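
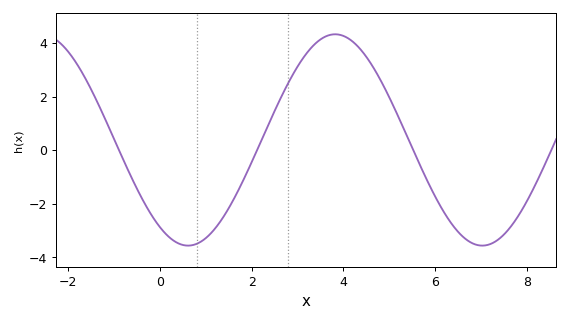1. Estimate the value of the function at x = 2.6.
1.8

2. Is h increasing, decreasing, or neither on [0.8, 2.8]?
increasing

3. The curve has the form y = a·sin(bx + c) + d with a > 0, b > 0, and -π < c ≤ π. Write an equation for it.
y = 3.94sin(0.98x - 2.2) + 0.38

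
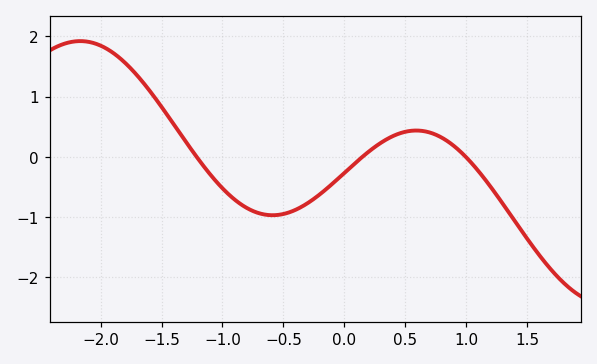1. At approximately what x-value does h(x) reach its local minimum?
-0.6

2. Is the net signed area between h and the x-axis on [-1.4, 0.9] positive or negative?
negative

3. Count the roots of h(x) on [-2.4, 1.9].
3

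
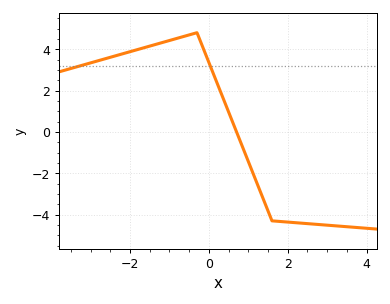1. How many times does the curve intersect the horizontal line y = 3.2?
2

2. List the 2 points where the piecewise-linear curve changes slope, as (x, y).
(-0.3, 4.8); (1.6, -4.3)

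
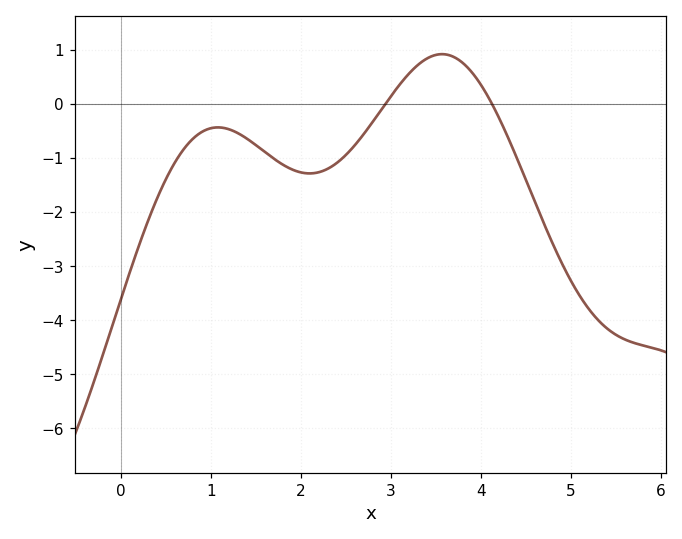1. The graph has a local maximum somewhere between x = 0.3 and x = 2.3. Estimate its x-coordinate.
1.08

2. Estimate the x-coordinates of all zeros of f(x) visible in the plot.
2.94, 4.12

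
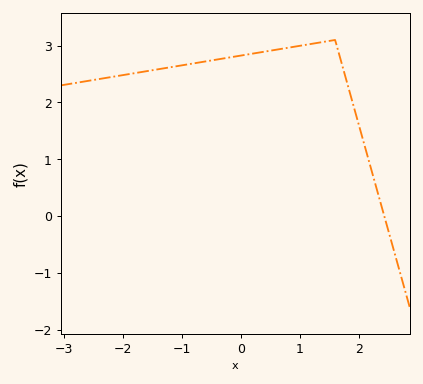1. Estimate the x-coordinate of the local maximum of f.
1.6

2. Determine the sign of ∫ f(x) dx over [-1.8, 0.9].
positive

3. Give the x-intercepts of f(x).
2.43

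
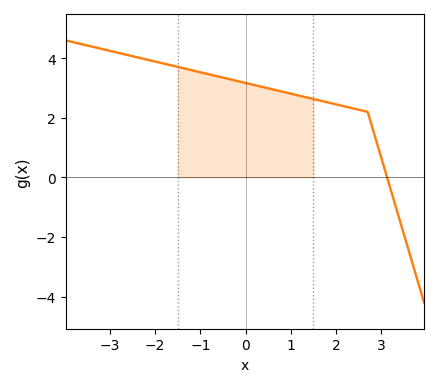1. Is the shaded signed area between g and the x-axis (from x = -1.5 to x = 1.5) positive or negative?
positive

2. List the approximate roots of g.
3.13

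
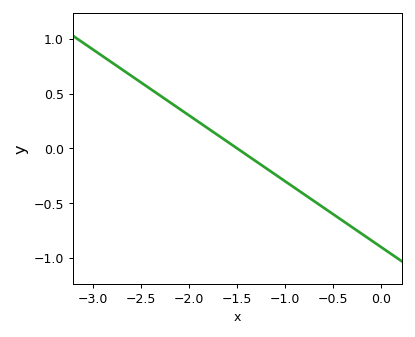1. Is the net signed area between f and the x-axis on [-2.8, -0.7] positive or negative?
positive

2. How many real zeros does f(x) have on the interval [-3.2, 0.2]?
1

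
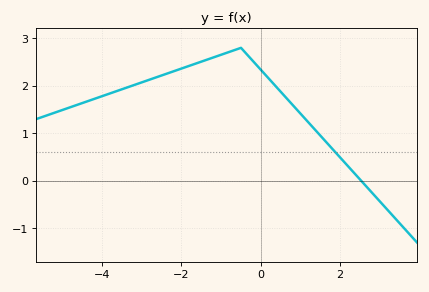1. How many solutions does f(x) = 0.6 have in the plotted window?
1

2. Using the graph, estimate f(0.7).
1.69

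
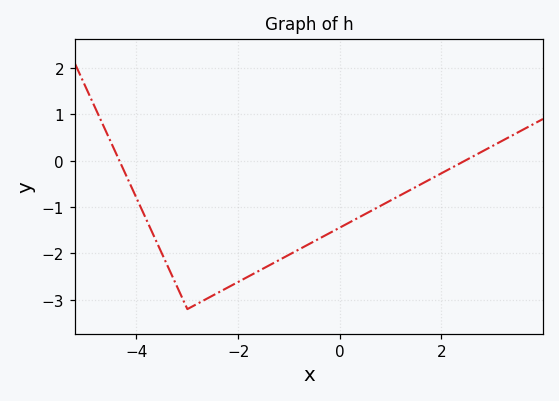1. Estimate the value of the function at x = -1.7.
-2.44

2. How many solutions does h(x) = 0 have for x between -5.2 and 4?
2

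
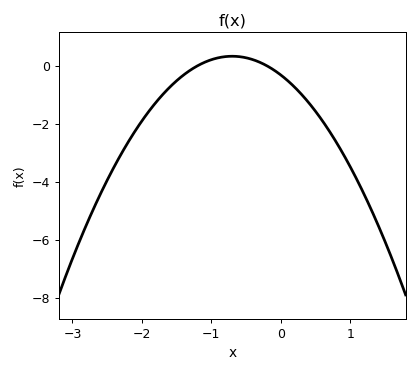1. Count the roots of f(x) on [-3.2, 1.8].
2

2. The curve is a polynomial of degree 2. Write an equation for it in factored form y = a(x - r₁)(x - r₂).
y = -1.32(x + 1.2)(x + 0.2)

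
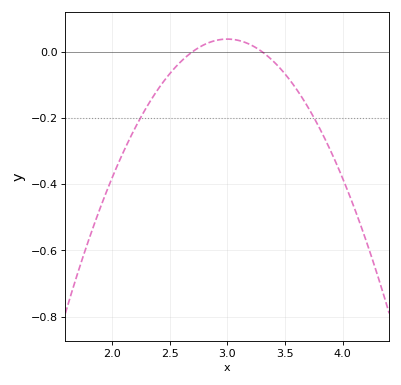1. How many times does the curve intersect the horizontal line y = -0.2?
2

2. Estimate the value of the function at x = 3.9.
-0.3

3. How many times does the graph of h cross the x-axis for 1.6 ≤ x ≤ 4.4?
2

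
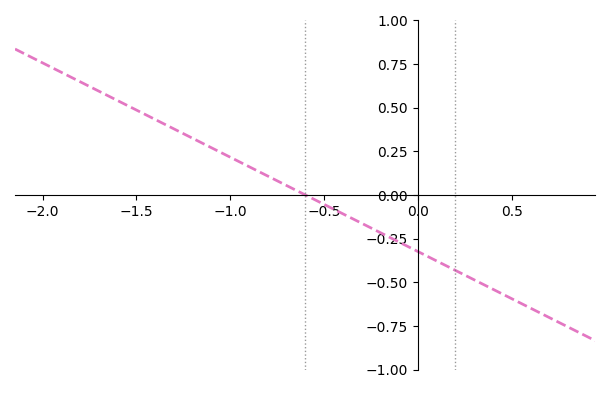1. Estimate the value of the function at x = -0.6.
0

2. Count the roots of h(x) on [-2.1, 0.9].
1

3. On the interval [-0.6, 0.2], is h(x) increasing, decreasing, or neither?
decreasing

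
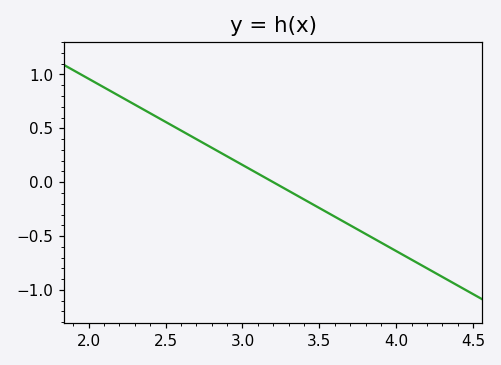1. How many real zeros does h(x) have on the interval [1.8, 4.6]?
1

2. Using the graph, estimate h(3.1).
0.1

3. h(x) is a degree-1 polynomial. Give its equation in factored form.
y = -0.8(x - 3.2)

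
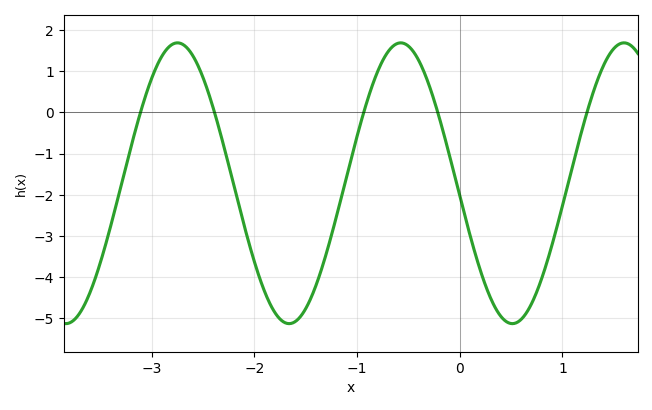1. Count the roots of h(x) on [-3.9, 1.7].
5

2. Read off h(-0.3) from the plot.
0.669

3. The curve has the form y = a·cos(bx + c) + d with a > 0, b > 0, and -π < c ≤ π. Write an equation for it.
y = 3.41cos(2.89x + 1.66) - 1.72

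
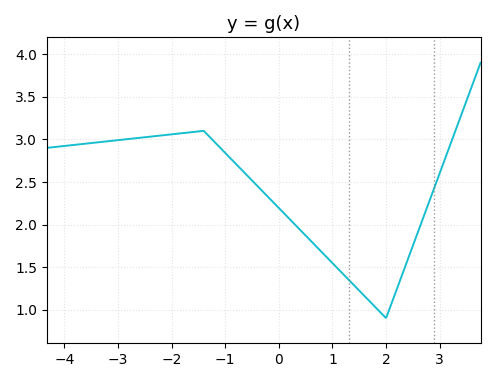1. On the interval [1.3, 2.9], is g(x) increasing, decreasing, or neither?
neither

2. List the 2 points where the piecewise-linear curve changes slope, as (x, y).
(-1.4, 3.1); (2, 0.9)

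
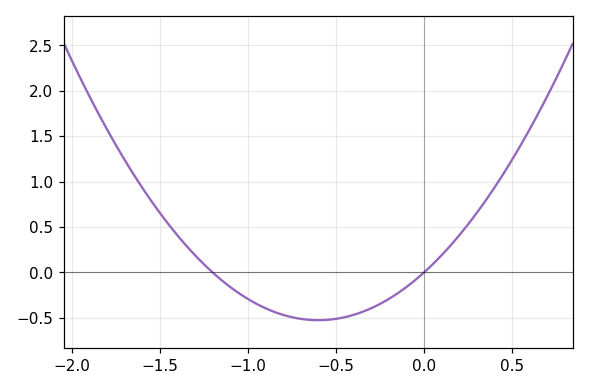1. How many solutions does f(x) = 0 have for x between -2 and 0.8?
2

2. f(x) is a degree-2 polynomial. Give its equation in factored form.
y = 1.46(x + 1.2)(x - 0)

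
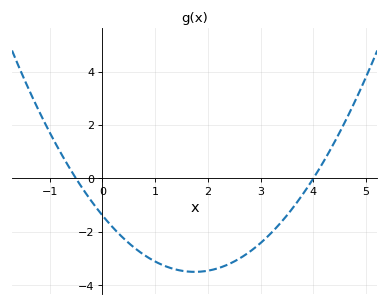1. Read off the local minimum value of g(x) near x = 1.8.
-3.49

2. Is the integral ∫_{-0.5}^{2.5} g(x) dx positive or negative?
negative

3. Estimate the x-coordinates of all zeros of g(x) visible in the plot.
-0.5, 4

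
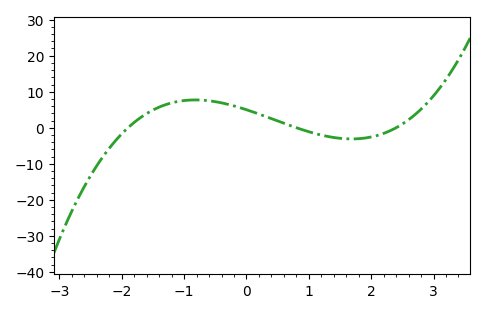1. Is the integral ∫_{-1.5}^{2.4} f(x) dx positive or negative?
positive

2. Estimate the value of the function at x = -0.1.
6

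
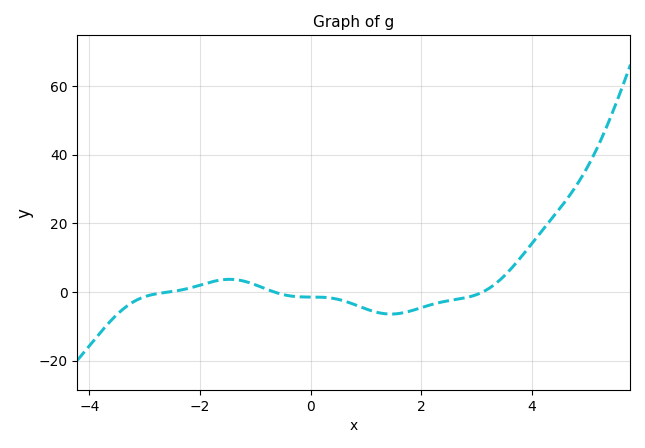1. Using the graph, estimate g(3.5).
4.74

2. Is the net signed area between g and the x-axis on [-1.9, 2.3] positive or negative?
negative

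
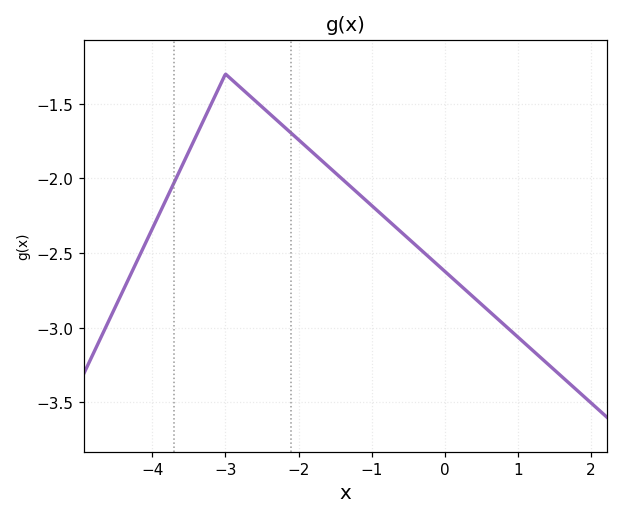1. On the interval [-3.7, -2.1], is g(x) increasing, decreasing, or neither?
neither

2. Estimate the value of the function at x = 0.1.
-2.65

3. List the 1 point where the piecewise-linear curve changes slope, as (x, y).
(-3, -1.3)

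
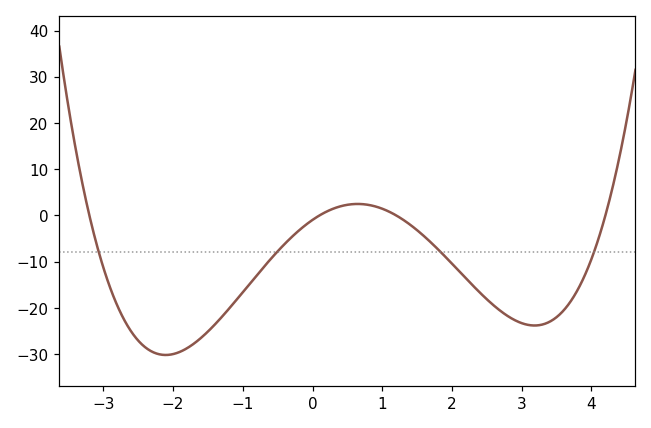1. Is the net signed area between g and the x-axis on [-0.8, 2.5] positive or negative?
negative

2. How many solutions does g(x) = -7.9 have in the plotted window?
4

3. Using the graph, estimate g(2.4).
-16.7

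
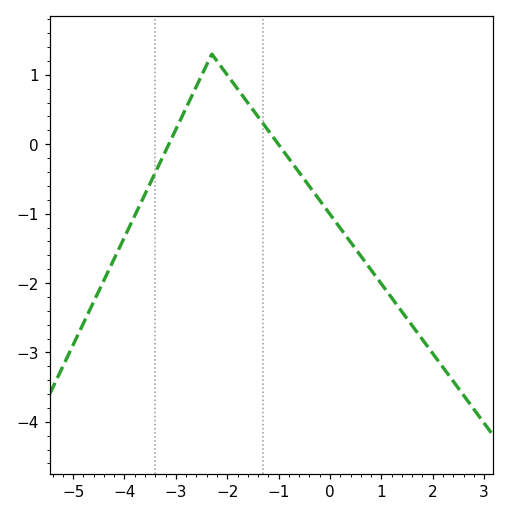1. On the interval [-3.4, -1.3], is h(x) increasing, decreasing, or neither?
neither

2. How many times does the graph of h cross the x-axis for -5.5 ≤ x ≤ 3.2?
2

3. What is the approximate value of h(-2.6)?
0.834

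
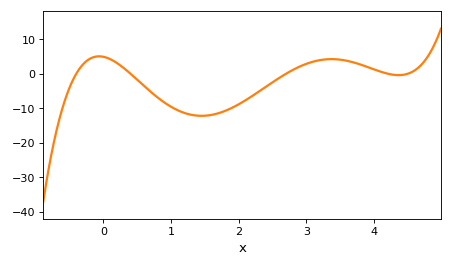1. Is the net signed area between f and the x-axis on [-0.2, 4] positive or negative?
negative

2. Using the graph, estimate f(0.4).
0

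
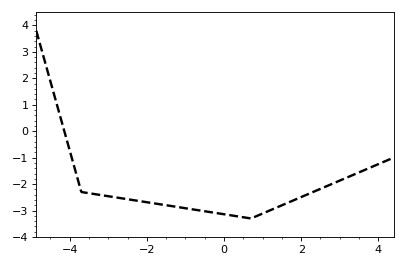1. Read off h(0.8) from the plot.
-3.2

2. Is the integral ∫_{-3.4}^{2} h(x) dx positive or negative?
negative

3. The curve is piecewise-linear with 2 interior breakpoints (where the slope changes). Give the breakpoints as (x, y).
(-3.7, -2.3); (0.7, -3.3)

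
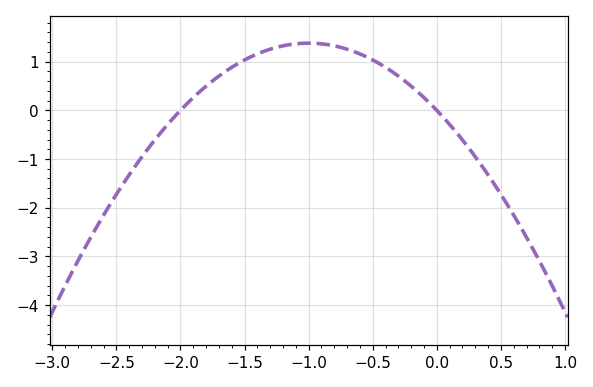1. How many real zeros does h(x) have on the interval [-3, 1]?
2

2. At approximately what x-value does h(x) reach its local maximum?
-1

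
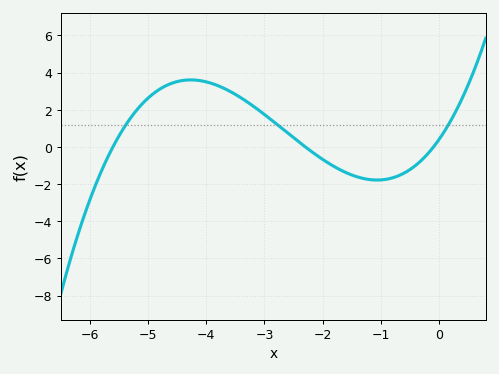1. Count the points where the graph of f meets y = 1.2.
3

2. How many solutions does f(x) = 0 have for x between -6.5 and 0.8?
3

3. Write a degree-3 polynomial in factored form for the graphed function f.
y = 0.33(x + 5.6)(x + 2.3)(x + 0.1)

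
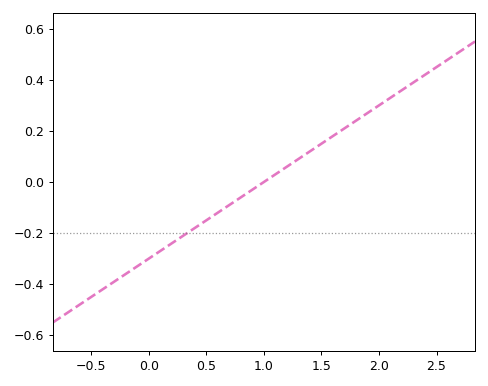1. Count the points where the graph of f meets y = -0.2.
1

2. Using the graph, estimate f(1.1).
0.03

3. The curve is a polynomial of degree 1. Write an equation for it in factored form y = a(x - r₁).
y = 0.3(x - 1)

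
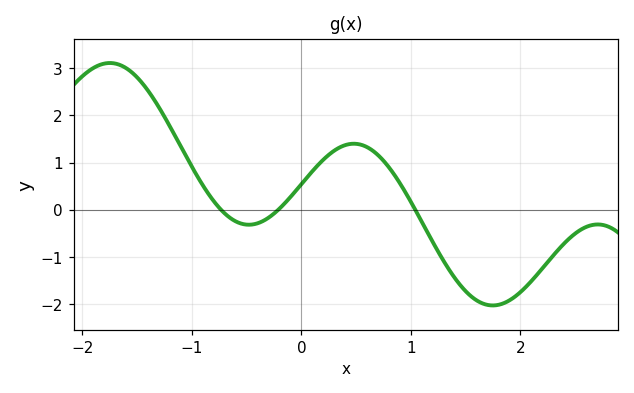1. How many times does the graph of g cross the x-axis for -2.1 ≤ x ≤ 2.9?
3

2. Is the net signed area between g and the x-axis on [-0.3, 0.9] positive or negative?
positive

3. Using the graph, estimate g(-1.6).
3.01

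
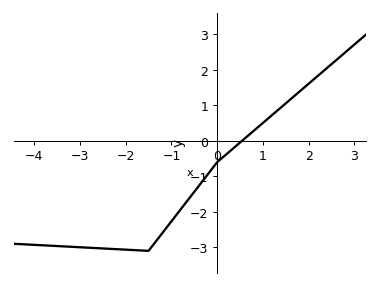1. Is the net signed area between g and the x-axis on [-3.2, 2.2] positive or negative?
negative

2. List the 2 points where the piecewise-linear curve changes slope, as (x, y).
(-1.5, -3.1); (0, -0.6)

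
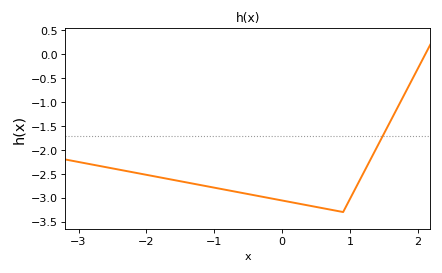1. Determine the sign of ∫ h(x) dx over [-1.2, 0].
negative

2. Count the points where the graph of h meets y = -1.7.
1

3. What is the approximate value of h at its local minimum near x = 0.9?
-3.3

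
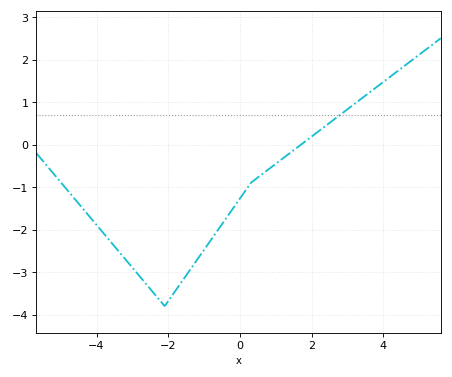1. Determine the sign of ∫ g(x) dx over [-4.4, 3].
negative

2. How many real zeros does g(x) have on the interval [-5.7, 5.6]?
1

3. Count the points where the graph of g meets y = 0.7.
1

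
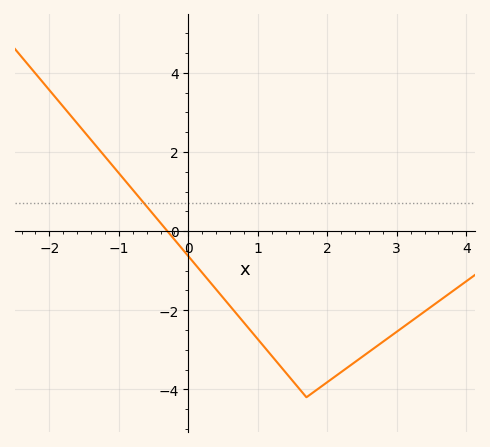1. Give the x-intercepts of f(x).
-0.302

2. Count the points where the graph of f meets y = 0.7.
1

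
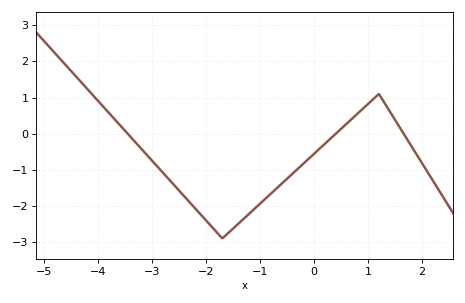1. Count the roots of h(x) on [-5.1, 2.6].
3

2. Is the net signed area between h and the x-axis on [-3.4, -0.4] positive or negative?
negative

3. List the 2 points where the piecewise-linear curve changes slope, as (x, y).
(-1.7, -2.9); (1.2, 1.1)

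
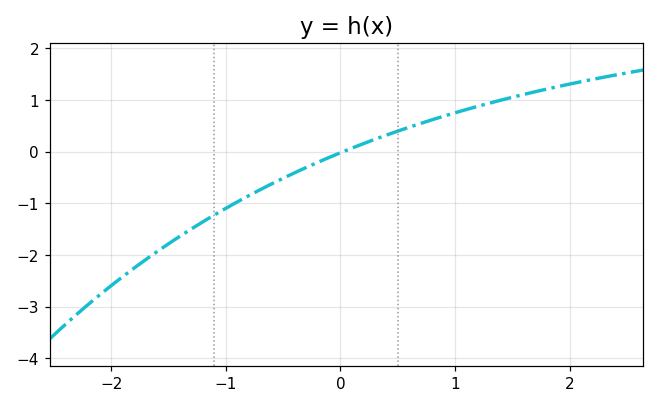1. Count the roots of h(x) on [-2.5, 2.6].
1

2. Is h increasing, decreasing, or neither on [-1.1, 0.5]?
increasing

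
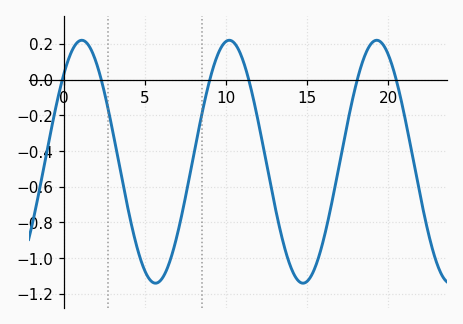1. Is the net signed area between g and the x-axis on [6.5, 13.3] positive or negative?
negative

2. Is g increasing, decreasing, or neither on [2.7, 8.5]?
neither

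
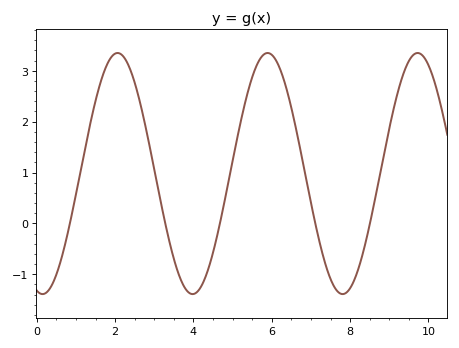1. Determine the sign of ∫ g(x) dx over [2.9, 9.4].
positive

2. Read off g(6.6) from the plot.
1.93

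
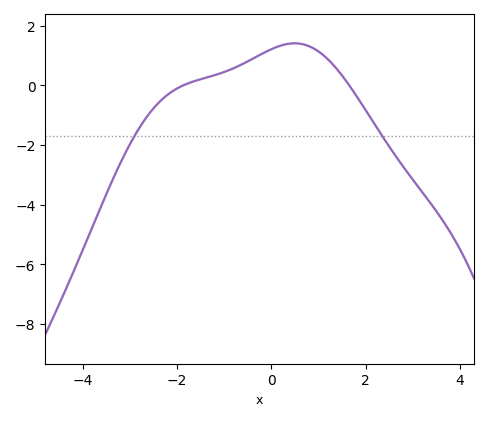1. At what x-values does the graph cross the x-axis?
-1.86, 1.65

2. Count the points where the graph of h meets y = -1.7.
2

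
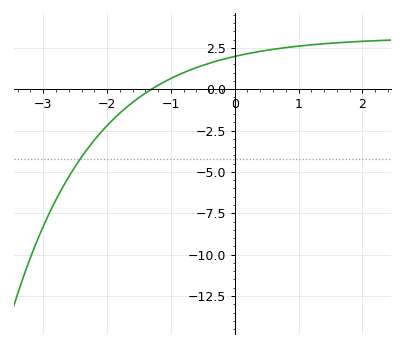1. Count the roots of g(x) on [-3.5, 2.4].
1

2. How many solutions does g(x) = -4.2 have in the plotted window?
1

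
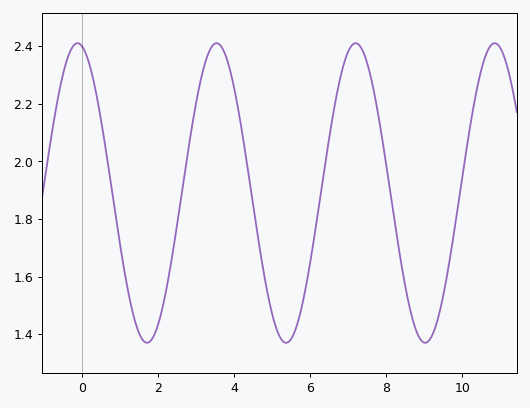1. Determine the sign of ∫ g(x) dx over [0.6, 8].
positive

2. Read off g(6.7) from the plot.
2.24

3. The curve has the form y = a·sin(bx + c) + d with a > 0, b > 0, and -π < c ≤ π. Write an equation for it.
y = 0.52sin(1.7x + 1.8) + 1.89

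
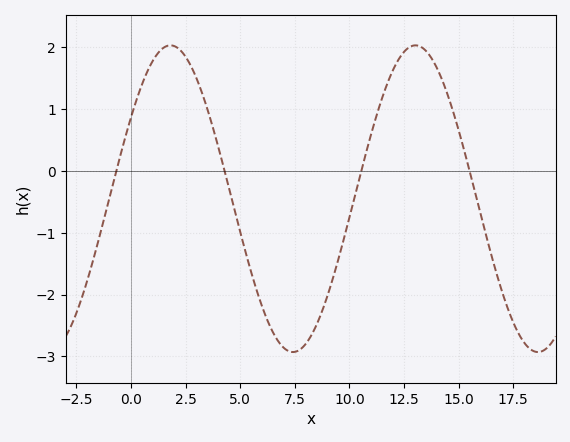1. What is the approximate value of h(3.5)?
1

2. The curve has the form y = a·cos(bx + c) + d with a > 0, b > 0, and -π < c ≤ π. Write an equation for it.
y = 2.48cos(0.56x - 1) - 0.45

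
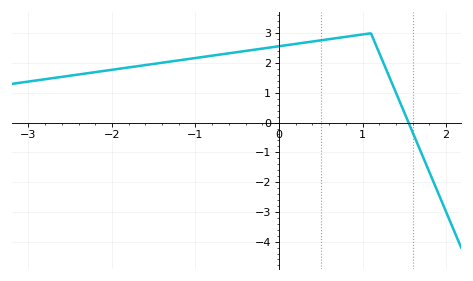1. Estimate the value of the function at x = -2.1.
1.7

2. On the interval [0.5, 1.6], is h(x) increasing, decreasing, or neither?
neither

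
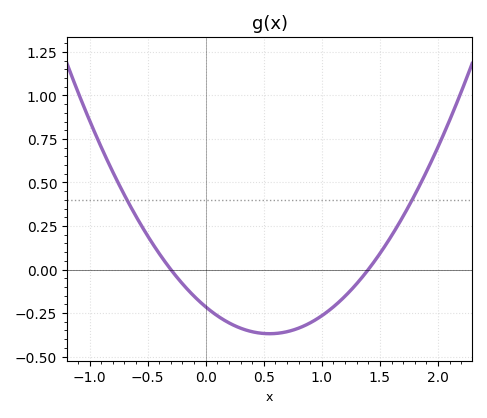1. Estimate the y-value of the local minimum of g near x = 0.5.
-0.36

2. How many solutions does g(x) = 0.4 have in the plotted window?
2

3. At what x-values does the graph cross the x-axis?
-0.3, 1.4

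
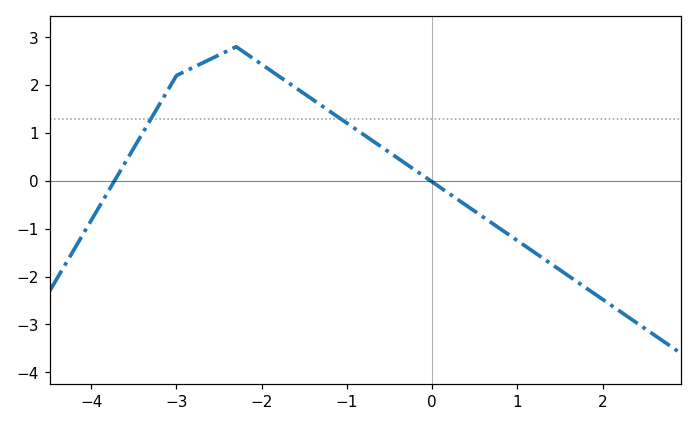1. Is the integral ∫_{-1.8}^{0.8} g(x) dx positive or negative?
positive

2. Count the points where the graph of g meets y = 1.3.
2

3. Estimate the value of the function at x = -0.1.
0.1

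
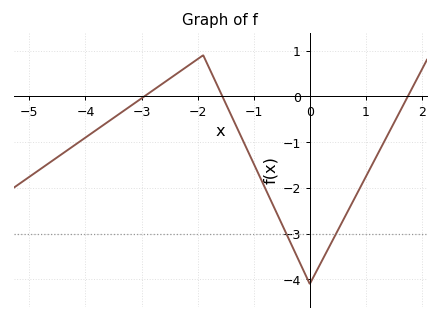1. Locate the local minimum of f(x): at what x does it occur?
-0.001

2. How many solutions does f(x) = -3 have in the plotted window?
2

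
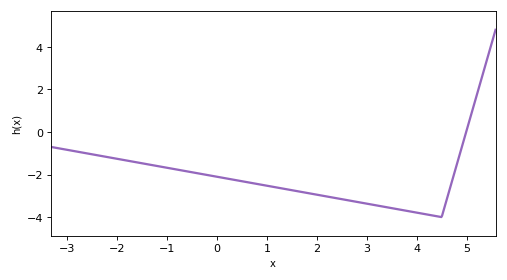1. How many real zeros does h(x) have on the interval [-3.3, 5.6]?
1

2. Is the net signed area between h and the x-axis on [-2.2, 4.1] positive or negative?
negative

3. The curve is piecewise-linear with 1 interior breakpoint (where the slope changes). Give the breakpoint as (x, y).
(4.5, -4)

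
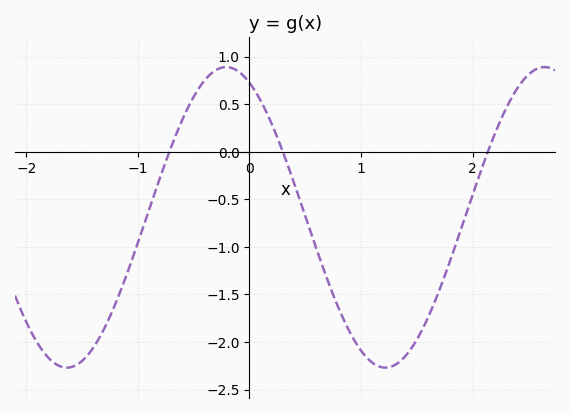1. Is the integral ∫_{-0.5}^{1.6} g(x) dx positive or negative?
negative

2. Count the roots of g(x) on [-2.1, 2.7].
3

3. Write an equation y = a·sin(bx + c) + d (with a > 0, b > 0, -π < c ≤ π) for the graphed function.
y = 1.58sin(2.2x + 2.03) - 0.69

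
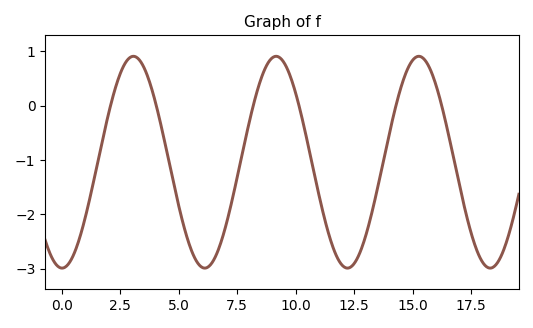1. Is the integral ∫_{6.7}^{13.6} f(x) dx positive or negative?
negative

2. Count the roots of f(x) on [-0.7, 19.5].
6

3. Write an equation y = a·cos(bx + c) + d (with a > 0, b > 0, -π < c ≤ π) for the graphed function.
y = 1.95cos(1x + 3.1) - 1.04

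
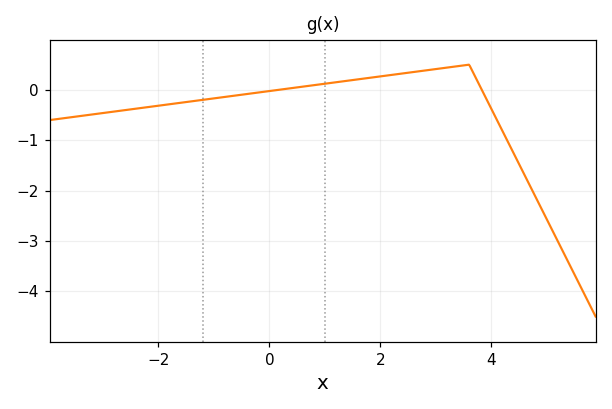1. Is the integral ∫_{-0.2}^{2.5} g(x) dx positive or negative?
positive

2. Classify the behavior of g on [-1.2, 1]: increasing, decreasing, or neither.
increasing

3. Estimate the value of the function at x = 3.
0.4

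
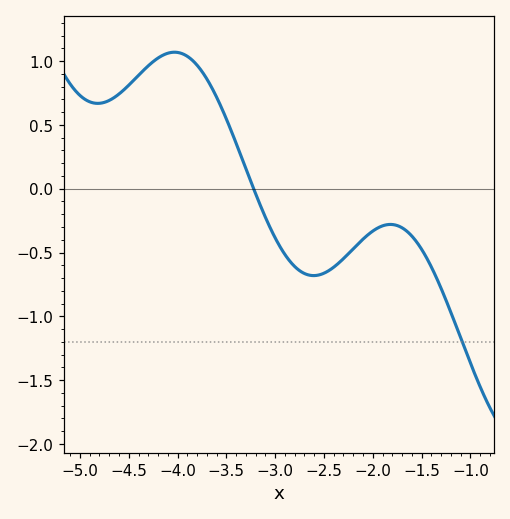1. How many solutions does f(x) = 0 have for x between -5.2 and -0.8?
1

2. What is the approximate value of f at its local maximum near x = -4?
1.07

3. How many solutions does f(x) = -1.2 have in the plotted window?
1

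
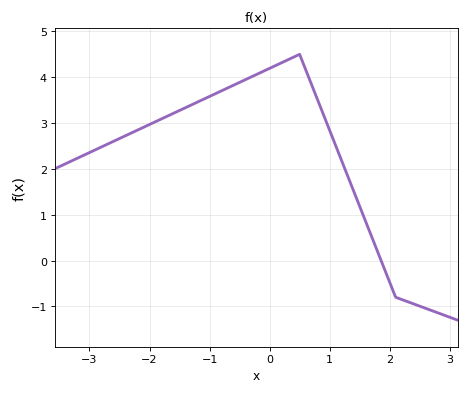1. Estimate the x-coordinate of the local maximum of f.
0.499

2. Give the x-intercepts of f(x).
1.86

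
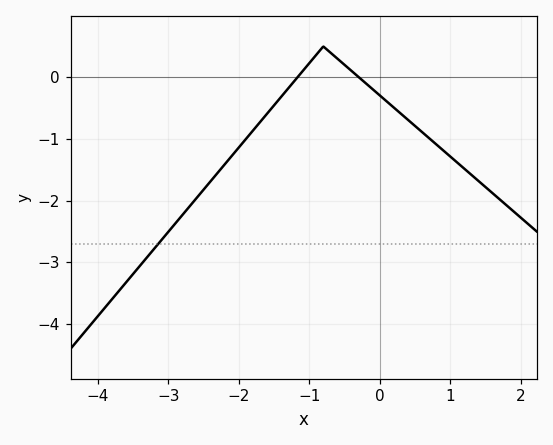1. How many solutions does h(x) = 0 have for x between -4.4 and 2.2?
2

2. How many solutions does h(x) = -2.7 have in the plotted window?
1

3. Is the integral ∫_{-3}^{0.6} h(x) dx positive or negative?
negative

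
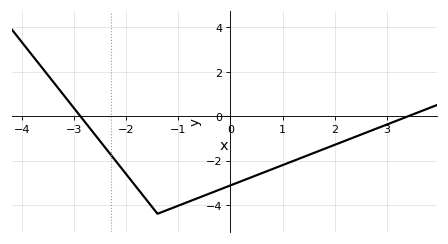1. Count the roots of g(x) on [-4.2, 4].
2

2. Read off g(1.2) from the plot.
-2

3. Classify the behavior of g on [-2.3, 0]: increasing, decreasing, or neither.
neither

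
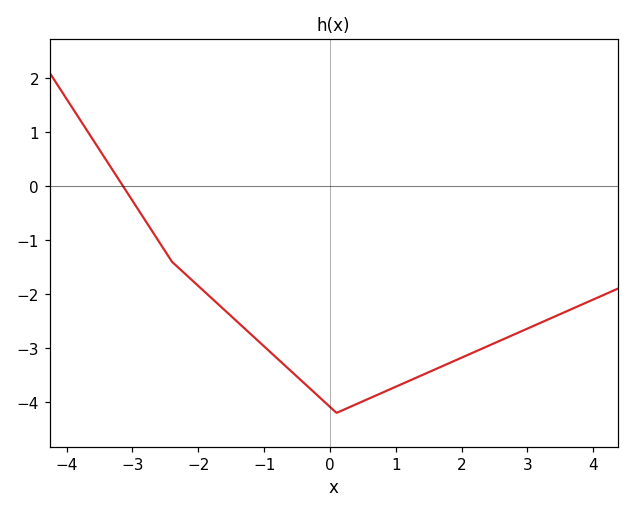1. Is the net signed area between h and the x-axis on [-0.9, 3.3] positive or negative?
negative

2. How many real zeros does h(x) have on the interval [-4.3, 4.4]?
1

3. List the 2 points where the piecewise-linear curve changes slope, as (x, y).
(-2.4, -1.4); (0.1, -4.2)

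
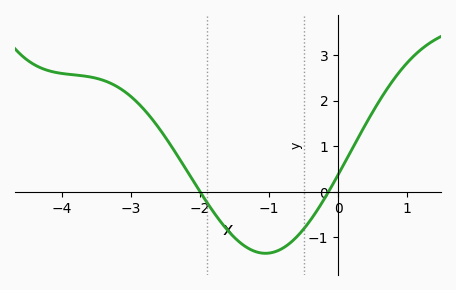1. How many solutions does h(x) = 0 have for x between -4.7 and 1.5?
2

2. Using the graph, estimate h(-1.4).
-1.14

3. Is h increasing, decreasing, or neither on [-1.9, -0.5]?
neither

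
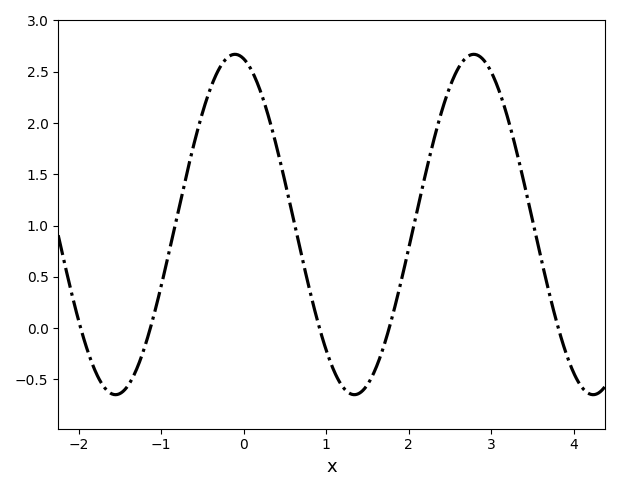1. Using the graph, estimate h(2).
0.773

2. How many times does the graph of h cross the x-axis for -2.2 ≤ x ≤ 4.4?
5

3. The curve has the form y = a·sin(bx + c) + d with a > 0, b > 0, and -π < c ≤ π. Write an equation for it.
y = 1.66sin(2.17x + 1.8) + 1.01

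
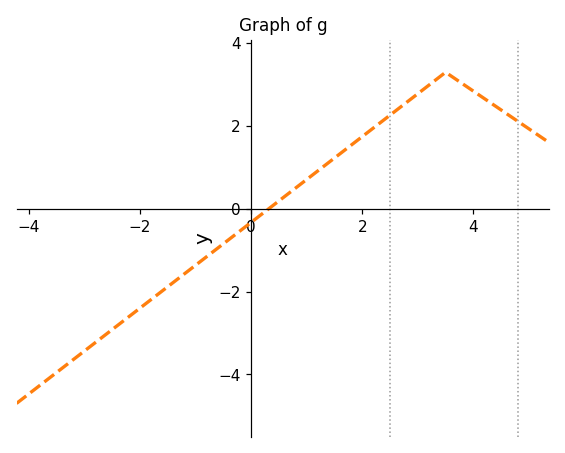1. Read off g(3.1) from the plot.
2.89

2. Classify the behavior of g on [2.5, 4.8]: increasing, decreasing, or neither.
neither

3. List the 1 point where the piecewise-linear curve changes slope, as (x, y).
(3.5, 3.3)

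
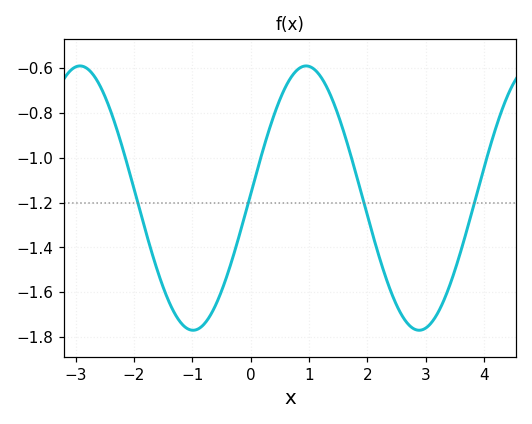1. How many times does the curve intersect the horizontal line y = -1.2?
4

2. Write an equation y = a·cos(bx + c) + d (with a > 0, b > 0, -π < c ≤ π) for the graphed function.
y = 0.59cos(1.6x - 1.5) - 1.18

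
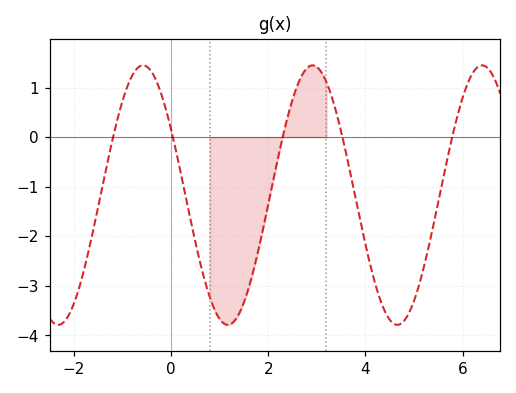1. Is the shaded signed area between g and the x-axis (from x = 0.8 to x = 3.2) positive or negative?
negative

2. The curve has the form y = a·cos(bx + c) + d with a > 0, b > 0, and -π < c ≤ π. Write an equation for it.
y = 2.62cos(1.8x + 1.04) - 1.17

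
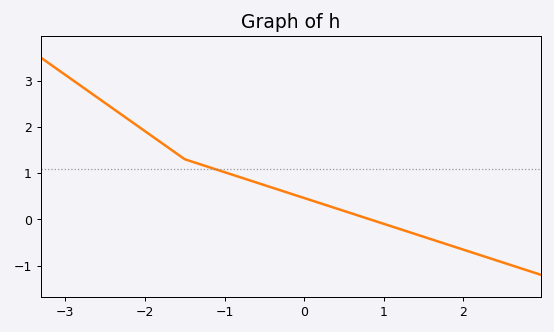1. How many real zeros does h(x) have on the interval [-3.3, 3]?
1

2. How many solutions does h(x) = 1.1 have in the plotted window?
1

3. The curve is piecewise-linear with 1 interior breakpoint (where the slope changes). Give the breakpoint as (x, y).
(-1.5, 1.3)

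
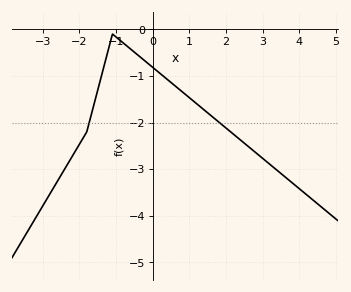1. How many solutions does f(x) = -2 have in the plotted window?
2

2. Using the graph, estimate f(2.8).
-2.64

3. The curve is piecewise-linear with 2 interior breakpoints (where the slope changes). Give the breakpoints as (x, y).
(-1.8, -2.2); (-1.1, -0.1)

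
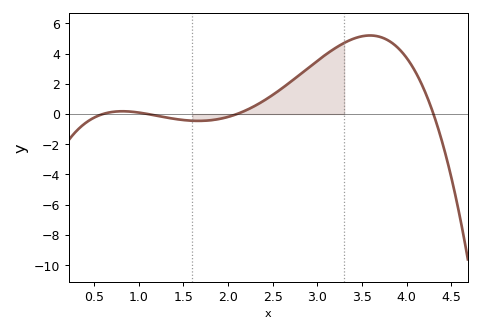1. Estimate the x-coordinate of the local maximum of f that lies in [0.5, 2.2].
0.816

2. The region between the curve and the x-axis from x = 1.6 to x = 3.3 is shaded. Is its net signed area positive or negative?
positive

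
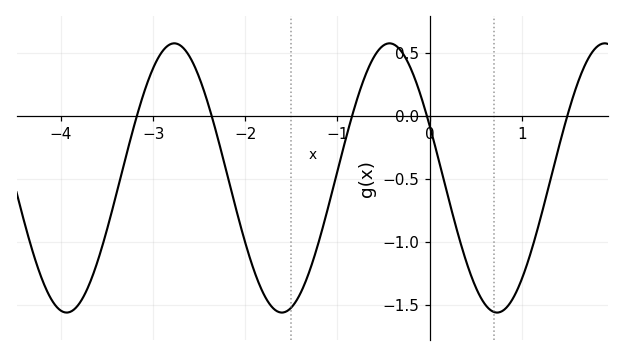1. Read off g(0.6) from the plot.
-1.5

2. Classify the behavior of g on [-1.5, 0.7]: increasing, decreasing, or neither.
neither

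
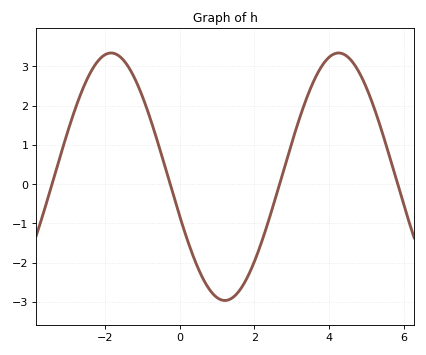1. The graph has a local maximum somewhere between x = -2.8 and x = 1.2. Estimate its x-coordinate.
-1.8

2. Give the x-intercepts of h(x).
-3.4, -0.2, 2.6, 5.8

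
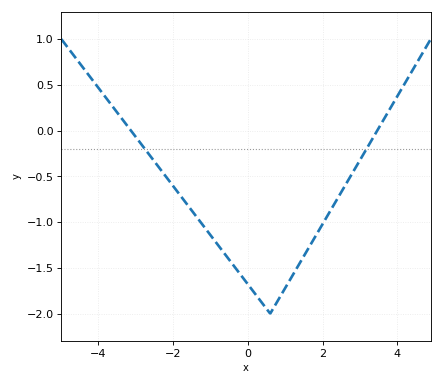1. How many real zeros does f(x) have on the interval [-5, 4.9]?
2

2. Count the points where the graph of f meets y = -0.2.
2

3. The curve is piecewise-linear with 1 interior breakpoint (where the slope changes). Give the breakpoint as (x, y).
(0.6, -2)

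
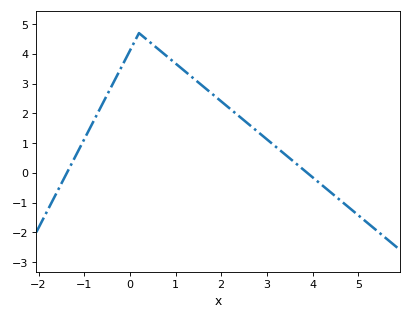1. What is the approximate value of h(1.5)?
3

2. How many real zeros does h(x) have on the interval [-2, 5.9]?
2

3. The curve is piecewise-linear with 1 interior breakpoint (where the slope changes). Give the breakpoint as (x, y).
(0.2, 4.7)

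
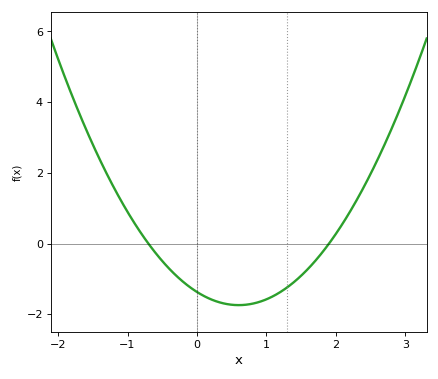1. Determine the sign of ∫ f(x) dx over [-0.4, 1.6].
negative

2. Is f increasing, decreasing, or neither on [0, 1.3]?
neither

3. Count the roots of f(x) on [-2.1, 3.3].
2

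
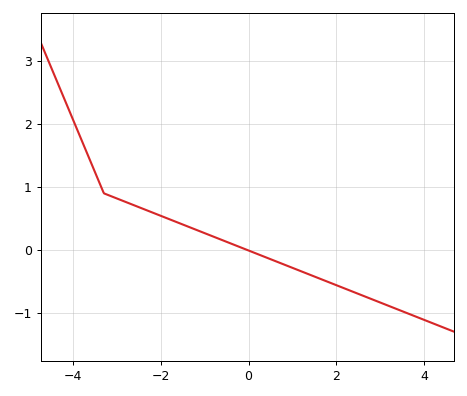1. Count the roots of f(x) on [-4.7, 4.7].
1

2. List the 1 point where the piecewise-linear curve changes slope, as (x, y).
(-3.3, 0.9)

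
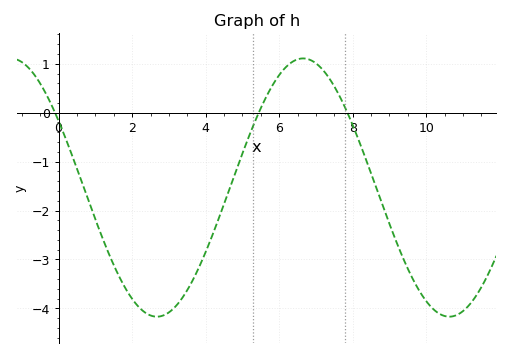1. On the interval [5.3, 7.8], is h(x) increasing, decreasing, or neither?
neither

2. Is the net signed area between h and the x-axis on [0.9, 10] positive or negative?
negative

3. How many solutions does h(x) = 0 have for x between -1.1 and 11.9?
3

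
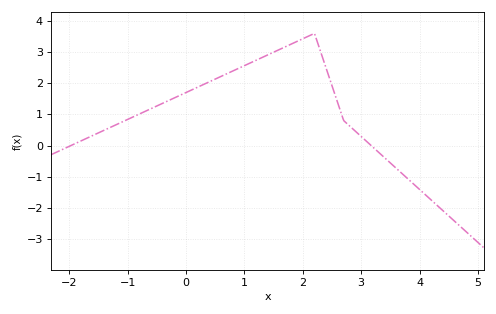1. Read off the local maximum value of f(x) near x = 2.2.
3.6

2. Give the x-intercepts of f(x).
-1.97, 3.17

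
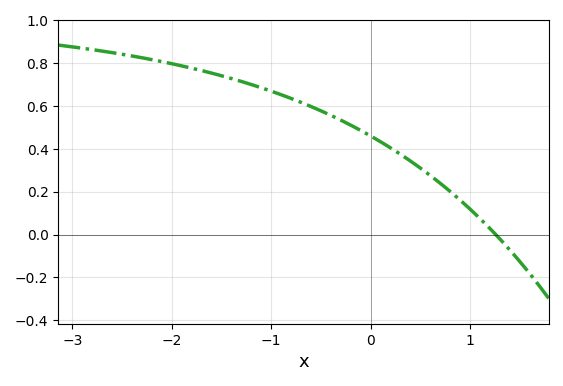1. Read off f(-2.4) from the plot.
0.84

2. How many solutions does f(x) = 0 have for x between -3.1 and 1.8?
1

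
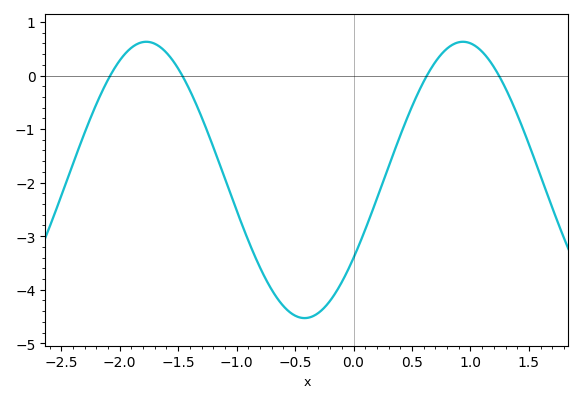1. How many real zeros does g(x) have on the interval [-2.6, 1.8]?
4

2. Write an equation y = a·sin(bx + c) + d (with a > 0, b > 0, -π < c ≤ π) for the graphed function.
y = 2.58sin(2.3x - 0.6) - 1.95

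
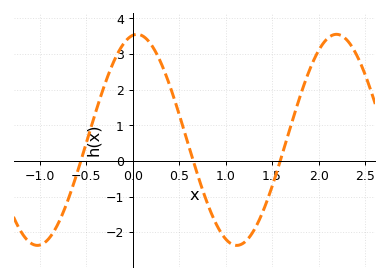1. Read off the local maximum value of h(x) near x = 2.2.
3.55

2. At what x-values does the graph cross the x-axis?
-0.557, 0.652, 1.59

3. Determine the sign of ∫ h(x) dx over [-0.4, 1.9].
positive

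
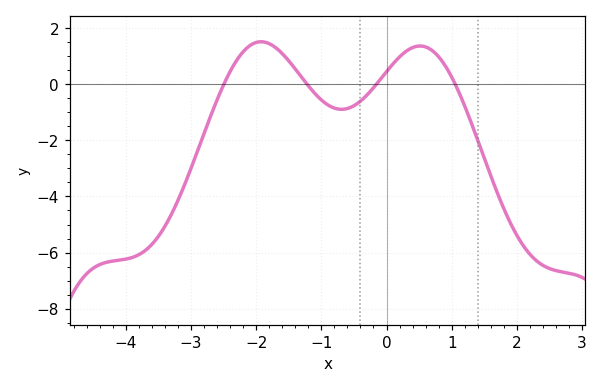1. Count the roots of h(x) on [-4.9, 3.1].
4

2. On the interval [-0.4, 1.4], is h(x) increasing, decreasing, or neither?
neither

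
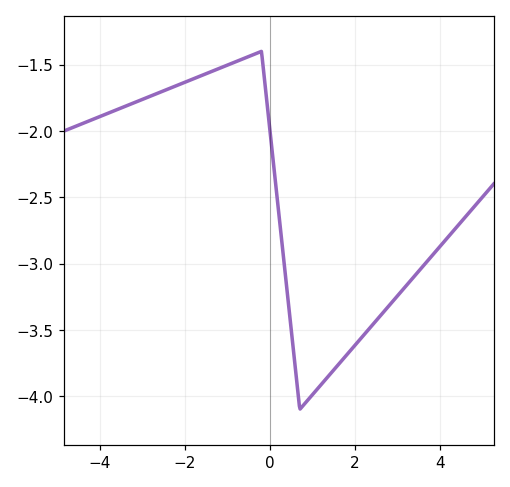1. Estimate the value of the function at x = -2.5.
-1.7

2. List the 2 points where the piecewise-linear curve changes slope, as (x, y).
(-0.2, -1.4); (0.7, -4.1)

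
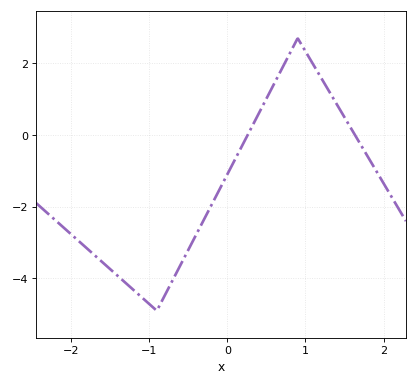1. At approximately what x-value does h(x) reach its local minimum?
-0.901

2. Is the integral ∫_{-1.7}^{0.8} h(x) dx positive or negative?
negative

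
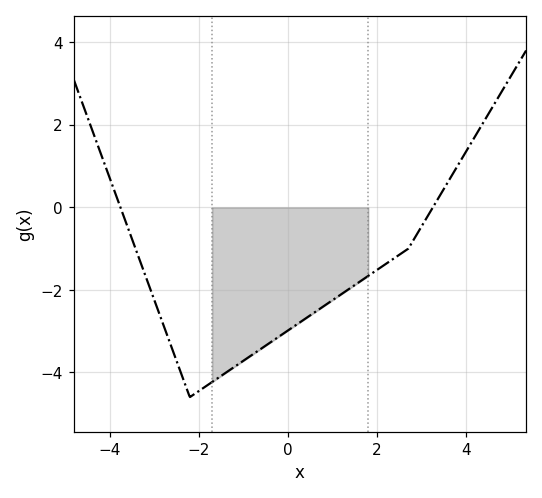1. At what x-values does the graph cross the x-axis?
-3.76, 3.25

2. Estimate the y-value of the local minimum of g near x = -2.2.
-4.6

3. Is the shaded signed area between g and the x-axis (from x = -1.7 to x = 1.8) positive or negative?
negative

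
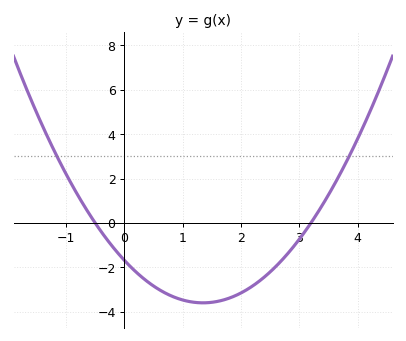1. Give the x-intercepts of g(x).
-0.5, 3.2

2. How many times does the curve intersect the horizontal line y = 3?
2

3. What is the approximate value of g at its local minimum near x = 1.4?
-3.59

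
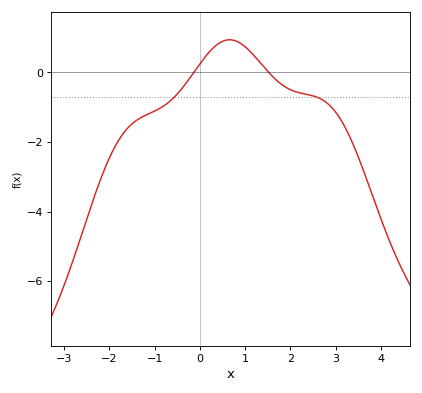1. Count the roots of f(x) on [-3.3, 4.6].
2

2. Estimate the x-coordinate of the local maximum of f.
0.6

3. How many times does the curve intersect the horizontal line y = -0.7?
2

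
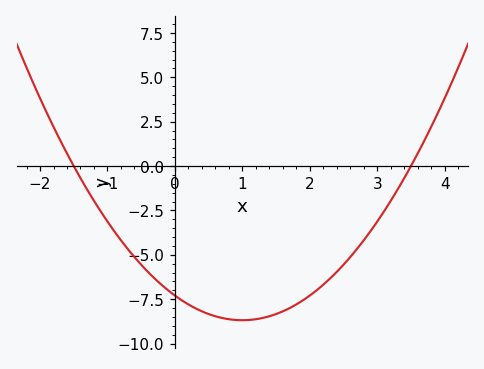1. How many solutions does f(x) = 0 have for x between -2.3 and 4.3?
2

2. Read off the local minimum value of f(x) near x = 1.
-8.6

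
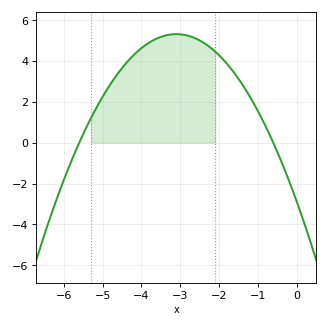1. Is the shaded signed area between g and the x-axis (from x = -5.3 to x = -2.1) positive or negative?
positive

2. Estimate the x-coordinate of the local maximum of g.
-3.1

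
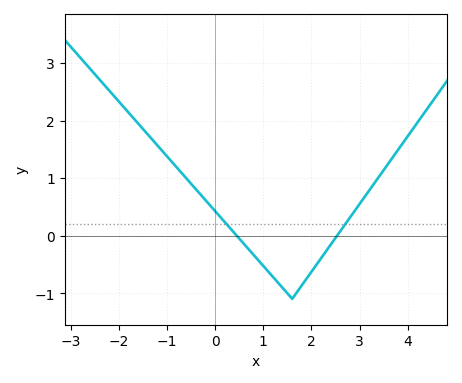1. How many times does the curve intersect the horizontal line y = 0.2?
2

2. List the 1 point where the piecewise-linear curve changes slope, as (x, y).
(1.6, -1.1)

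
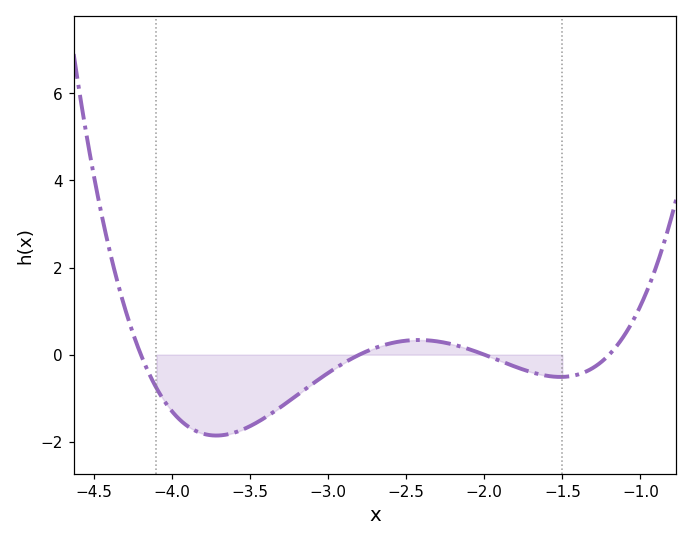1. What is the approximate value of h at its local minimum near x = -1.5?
-0.6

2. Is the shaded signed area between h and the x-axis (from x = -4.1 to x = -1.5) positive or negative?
negative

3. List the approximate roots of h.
-4.2, -2.8, -2, -1.2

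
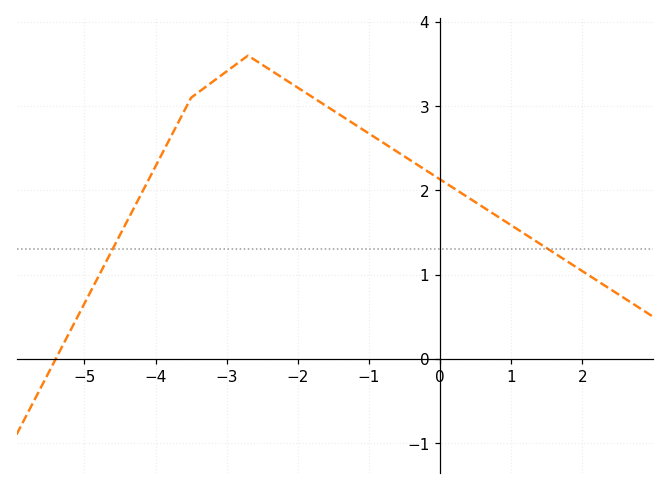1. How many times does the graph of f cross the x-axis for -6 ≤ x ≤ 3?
1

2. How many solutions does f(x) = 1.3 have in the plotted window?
2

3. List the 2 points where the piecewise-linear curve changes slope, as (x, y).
(-3.5, 3.1); (-2.7, 3.6)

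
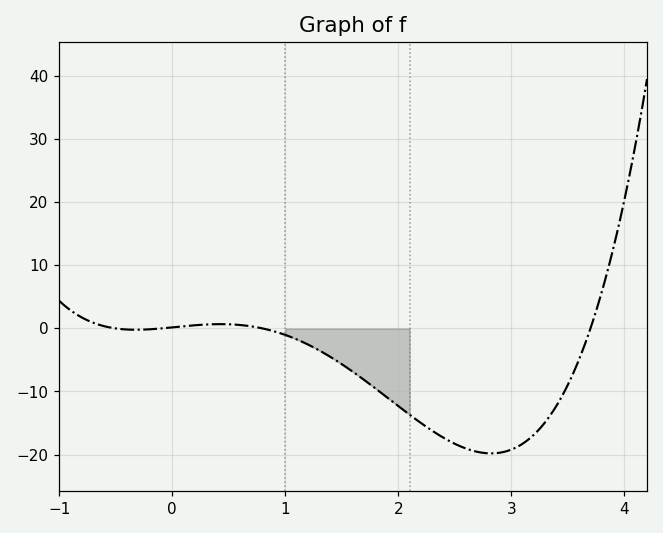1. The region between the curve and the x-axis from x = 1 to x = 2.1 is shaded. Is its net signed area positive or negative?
negative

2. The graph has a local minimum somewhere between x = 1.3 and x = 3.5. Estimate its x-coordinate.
2.8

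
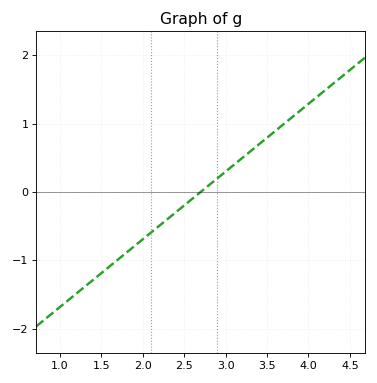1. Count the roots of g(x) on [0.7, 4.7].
1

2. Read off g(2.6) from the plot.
-0.1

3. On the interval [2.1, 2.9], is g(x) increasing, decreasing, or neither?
increasing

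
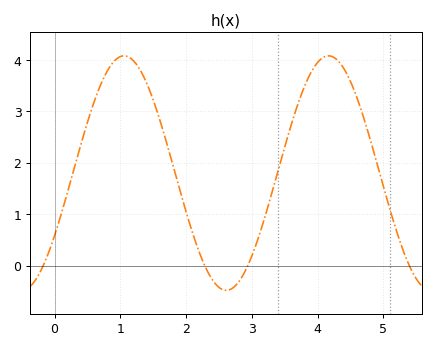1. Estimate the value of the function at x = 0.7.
3.52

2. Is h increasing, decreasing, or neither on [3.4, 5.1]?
neither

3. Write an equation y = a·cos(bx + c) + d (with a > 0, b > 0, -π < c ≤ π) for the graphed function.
y = 2.28cos(2.02x - 2.13) + 1.8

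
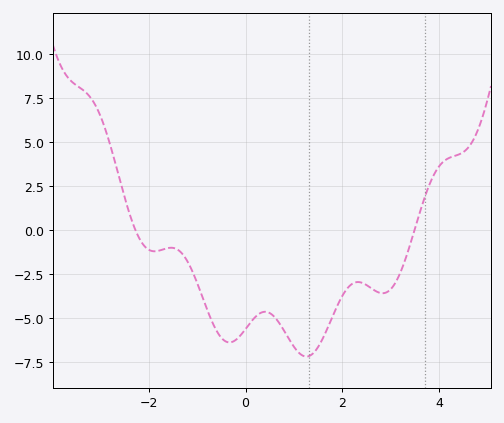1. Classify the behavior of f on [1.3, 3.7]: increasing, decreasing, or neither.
neither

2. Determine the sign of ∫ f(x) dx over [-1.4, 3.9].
negative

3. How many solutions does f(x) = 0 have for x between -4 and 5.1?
2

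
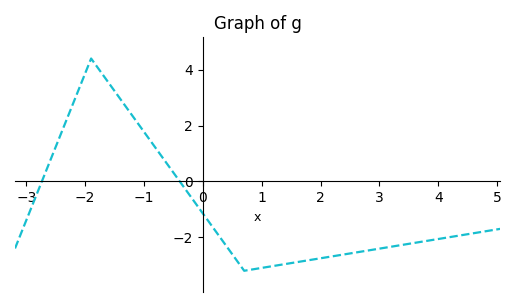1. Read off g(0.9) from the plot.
-3.2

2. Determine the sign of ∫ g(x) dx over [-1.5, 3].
negative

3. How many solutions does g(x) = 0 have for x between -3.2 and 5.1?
2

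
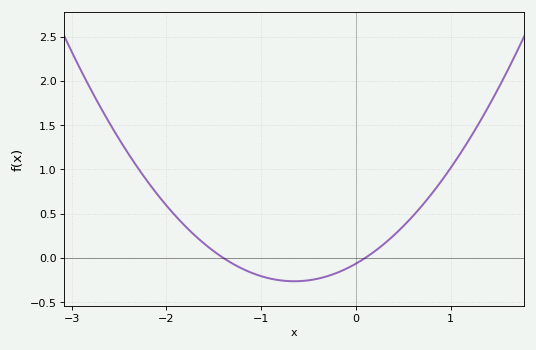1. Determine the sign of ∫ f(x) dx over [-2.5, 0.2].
positive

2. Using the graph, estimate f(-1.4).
0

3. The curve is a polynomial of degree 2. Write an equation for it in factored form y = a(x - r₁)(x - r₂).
y = 0.47(x + 1.4)(x - 0.1)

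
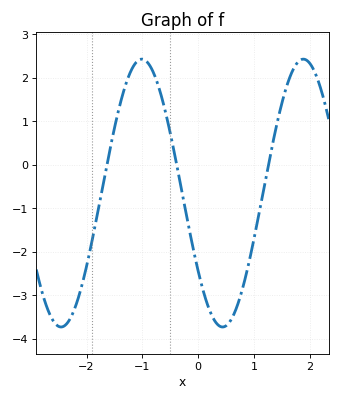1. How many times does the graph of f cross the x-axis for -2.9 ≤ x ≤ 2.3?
3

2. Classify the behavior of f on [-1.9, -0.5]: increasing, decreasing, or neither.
neither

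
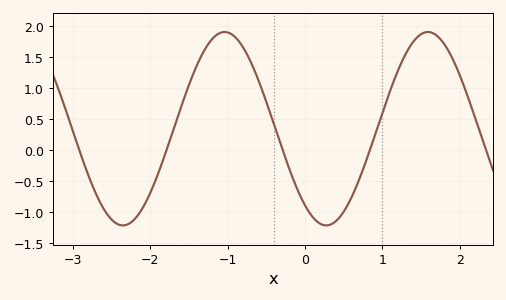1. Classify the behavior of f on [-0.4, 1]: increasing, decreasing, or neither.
neither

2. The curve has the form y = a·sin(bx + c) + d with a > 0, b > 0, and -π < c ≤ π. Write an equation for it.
y = 1.56sin(2.4x - 2.2) + 0.35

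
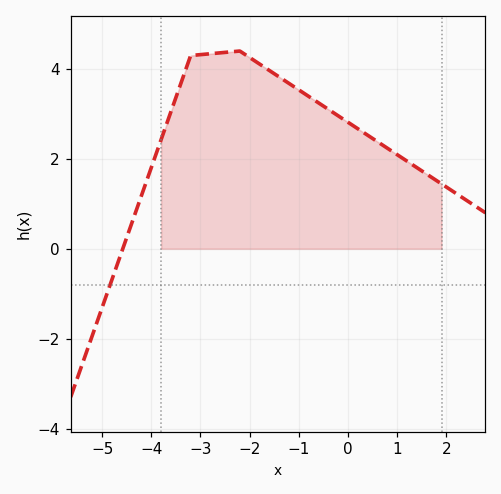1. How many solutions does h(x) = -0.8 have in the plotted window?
1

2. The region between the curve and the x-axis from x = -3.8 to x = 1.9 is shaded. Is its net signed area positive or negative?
positive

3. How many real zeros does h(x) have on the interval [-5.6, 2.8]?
1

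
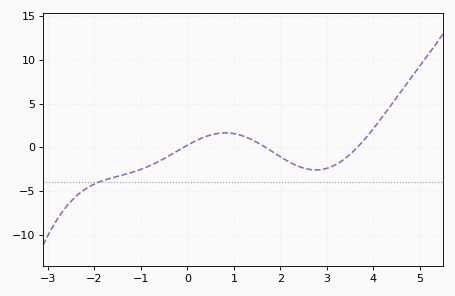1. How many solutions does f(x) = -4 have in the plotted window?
1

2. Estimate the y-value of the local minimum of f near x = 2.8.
-2.5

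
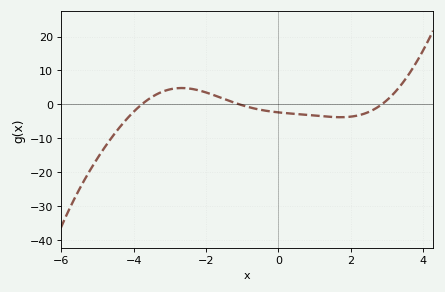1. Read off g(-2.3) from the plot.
4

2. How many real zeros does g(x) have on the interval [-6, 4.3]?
3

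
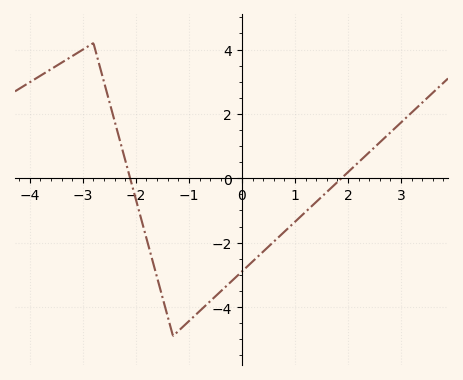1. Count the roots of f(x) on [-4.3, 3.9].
2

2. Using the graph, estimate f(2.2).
0.5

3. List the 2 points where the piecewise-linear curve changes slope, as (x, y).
(-2.8, 4.2); (-1.3, -4.9)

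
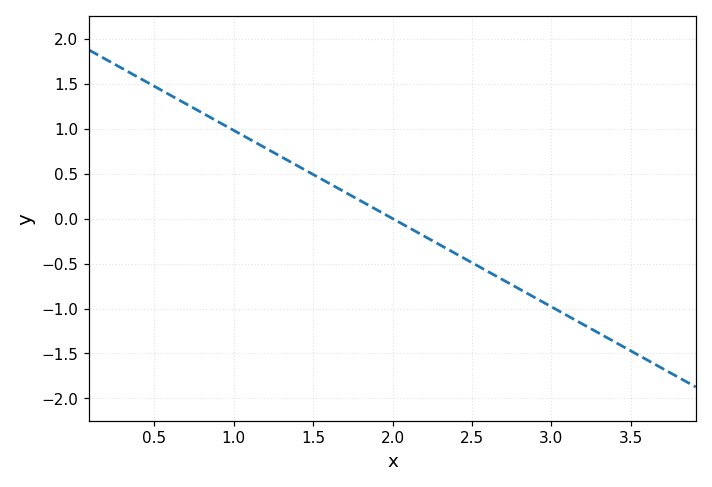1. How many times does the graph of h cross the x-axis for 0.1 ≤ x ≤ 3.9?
1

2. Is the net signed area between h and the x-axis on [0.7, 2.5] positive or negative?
positive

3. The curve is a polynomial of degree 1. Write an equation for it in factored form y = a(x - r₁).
y = -0.98(x - 2)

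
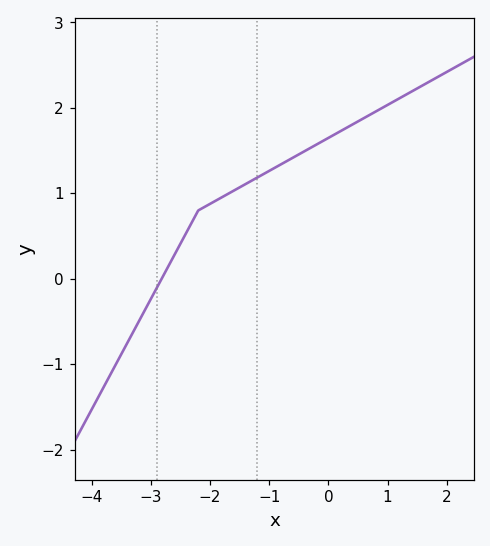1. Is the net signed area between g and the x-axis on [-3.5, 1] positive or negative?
positive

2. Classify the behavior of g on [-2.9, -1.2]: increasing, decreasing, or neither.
increasing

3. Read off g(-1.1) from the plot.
1.22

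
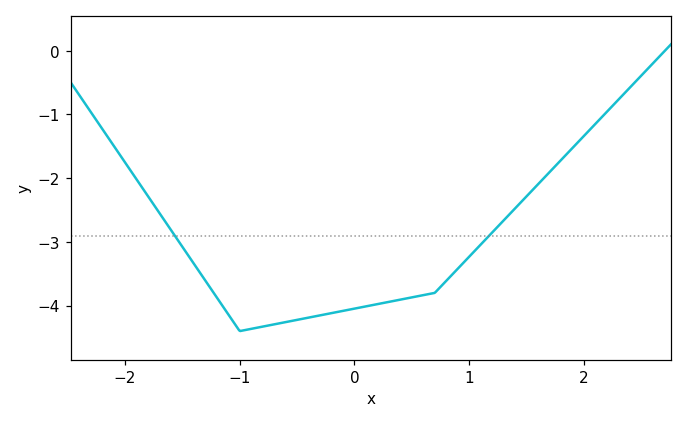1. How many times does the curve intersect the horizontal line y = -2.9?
2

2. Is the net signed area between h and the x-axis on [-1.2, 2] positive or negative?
negative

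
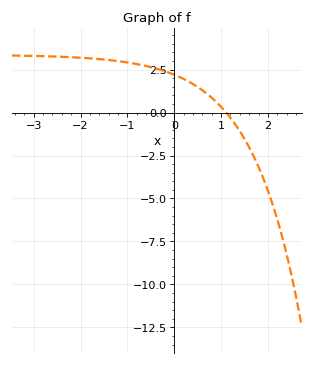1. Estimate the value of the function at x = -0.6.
2.8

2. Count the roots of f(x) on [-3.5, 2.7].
1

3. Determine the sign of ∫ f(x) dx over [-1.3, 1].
positive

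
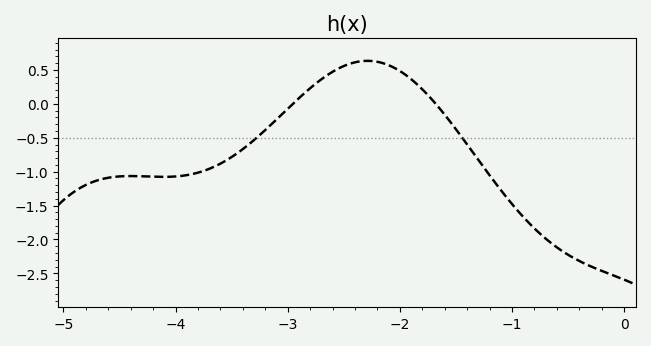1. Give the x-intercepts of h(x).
-3, -1.7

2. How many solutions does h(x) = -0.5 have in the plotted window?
2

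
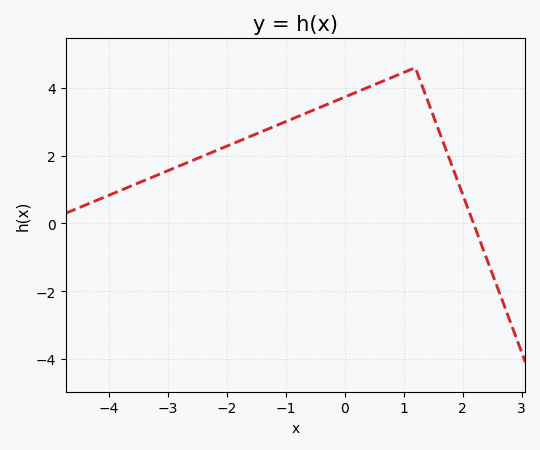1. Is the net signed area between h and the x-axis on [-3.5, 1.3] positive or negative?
positive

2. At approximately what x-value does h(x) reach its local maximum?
1.2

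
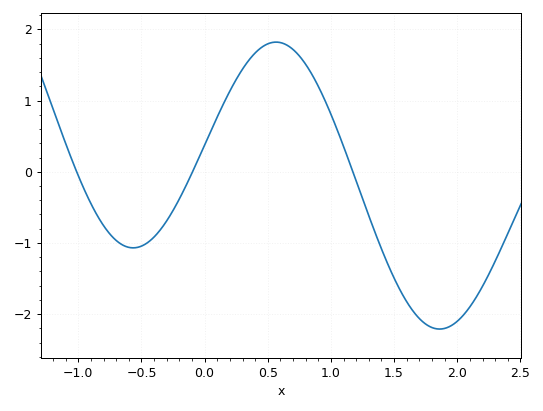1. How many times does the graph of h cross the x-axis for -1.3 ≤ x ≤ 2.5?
3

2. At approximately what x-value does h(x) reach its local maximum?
0.6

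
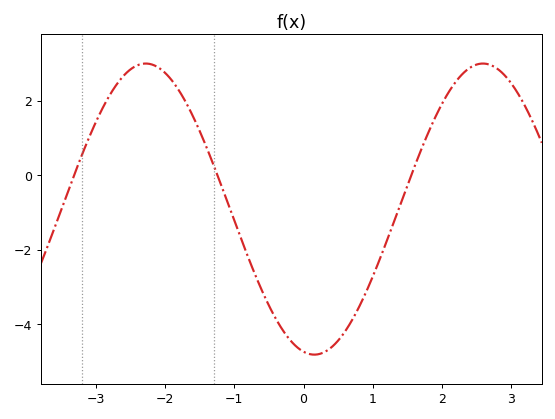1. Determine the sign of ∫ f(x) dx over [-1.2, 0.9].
negative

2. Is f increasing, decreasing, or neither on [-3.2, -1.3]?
neither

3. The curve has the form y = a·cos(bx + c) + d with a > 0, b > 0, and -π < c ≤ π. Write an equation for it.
y = 3.91cos(1.3x + 2.9) - 0.91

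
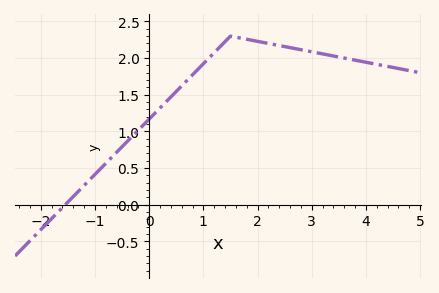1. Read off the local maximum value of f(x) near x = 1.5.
2.3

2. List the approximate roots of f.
-1.55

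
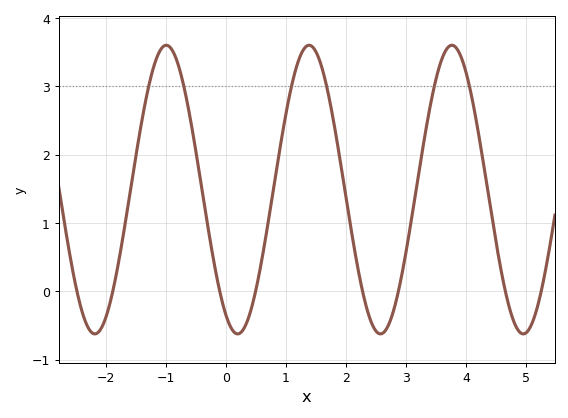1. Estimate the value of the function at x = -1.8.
0.4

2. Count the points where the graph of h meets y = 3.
6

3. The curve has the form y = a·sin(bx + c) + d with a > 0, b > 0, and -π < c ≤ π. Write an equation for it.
y = 2.11sin(2.6x - 2.1) + 1.49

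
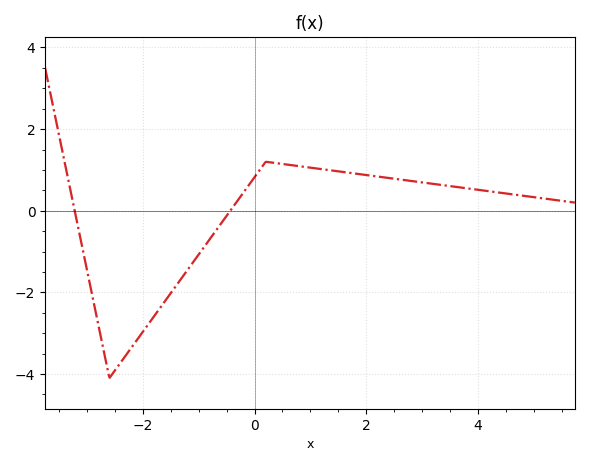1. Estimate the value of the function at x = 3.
0.6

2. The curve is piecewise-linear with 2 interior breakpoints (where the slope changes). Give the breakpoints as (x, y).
(-2.6, -4.1); (0.2, 1.2)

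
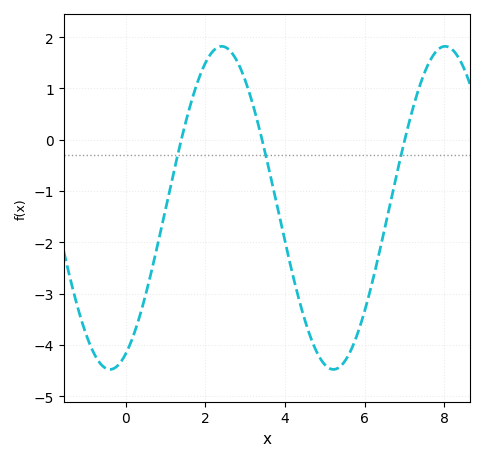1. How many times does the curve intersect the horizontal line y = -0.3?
3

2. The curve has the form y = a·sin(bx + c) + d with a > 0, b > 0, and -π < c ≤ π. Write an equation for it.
y = 3.15sin(1.1x - 1.1) - 1.33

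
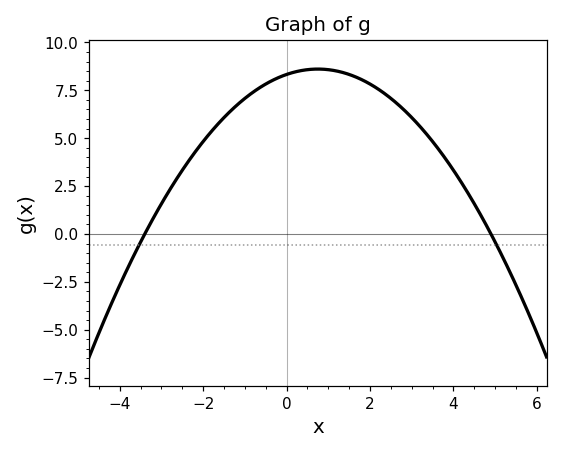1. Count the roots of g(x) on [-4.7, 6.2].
2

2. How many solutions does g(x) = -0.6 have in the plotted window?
2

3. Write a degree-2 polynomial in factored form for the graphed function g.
y = -0.5(x + 3.4)(x - 4.9)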